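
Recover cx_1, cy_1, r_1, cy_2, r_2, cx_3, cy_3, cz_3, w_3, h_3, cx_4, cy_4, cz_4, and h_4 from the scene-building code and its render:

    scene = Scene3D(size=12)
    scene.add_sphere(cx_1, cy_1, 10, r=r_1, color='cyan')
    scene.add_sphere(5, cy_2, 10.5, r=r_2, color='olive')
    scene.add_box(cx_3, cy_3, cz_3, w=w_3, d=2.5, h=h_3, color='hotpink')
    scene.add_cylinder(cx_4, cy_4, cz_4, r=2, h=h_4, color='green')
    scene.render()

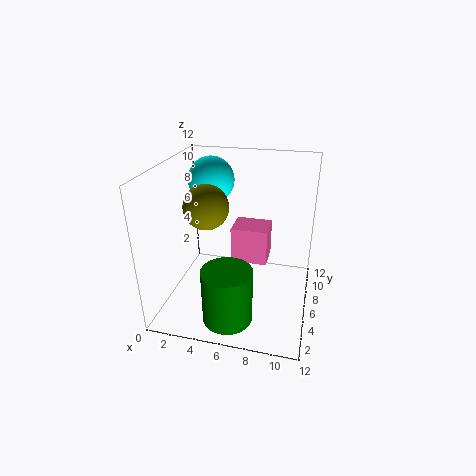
cx_1 = 3, cy_1 = 8.5, r_1 = 2, cy_2 = 1.5, r_2 = 1.5, cx_3 = 5.5, cy_3 = 5.5, cz_3 = 4, w_3 = 3, h_3 = 3, cx_4 = 6, cy_4 = 2.5, cz_4 = 0.5, h_4 = 4.5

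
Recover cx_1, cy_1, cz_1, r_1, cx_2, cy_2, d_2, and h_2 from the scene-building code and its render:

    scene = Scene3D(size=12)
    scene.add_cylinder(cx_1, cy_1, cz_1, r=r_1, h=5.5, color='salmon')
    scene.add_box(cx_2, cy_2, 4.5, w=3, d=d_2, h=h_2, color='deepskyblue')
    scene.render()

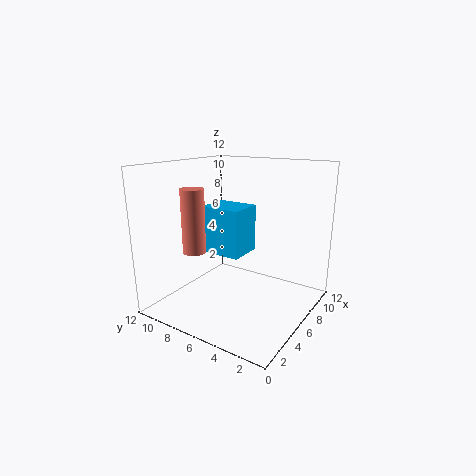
cx_1 = 4.5
cy_1 = 9.5
cz_1 = 4.5
r_1 = 1
cx_2 = 5
cy_2 = 5.5
d_2 = 3.5
h_2 = 4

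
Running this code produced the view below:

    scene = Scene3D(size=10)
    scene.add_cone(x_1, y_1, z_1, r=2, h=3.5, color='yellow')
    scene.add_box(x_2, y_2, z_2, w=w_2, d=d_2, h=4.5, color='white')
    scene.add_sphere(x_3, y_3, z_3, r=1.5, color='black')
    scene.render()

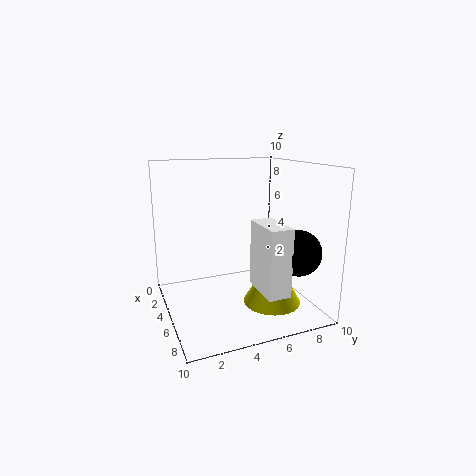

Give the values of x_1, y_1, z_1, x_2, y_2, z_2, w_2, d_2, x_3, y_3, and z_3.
x_1 = 6.5
y_1 = 7
z_1 = 0.5
x_2 = 6
y_2 = 5.5
z_2 = 2
w_2 = 3
d_2 = 1.5
x_3 = 8
y_3 = 8
z_3 = 4.5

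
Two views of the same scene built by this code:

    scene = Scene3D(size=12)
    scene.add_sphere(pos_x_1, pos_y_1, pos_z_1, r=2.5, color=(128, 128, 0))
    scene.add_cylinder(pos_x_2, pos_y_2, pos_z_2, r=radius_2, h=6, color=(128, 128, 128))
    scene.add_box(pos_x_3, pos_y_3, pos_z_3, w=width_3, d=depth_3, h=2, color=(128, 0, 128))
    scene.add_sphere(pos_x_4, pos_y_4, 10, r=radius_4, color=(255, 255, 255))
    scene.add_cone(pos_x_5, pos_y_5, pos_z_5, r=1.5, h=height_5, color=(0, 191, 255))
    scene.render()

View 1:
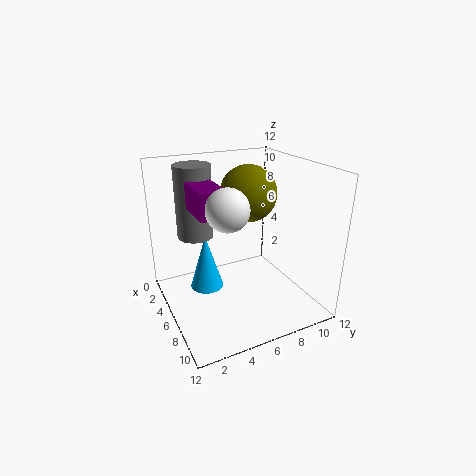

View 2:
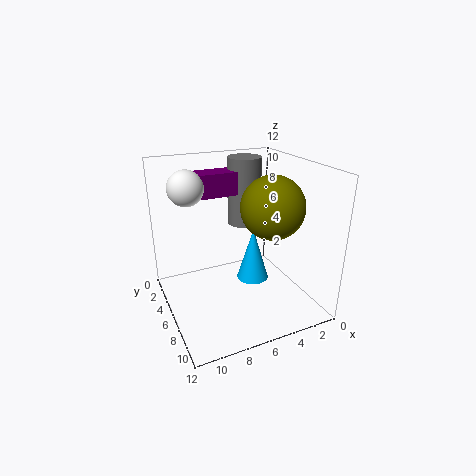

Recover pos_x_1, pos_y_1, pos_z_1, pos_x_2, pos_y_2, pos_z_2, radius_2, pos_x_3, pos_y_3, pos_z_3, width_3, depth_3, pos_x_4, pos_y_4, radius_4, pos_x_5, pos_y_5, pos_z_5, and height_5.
pos_x_1 = 4
pos_y_1 = 8
pos_z_1 = 9
pos_x_2 = 4
pos_y_2 = 3
pos_z_2 = 6
radius_2 = 1.5
pos_x_3 = 4.5
pos_y_3 = 2
pos_z_3 = 9
width_3 = 4
depth_3 = 2
pos_x_4 = 9.5
pos_y_4 = 3.5
radius_4 = 1.5
pos_x_5 = 3.5
pos_y_5 = 4
pos_z_5 = 0.5
height_5 = 5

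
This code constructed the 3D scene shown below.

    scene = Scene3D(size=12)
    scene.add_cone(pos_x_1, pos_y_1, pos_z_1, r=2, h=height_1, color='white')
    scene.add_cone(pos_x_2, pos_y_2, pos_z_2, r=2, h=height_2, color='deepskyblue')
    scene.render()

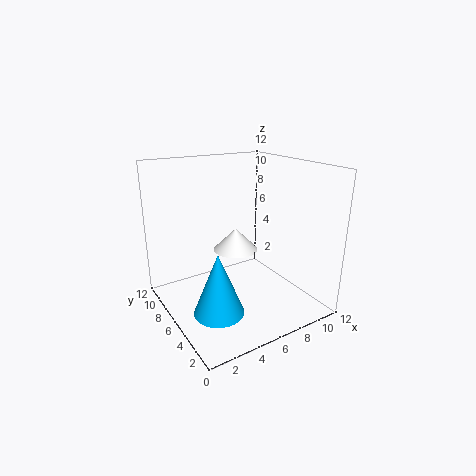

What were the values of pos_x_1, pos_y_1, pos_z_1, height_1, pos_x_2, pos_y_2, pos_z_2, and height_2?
pos_x_1 = 7; pos_y_1 = 8; pos_z_1 = 4; height_1 = 2; pos_x_2 = 3; pos_y_2 = 4; pos_z_2 = 1; height_2 = 5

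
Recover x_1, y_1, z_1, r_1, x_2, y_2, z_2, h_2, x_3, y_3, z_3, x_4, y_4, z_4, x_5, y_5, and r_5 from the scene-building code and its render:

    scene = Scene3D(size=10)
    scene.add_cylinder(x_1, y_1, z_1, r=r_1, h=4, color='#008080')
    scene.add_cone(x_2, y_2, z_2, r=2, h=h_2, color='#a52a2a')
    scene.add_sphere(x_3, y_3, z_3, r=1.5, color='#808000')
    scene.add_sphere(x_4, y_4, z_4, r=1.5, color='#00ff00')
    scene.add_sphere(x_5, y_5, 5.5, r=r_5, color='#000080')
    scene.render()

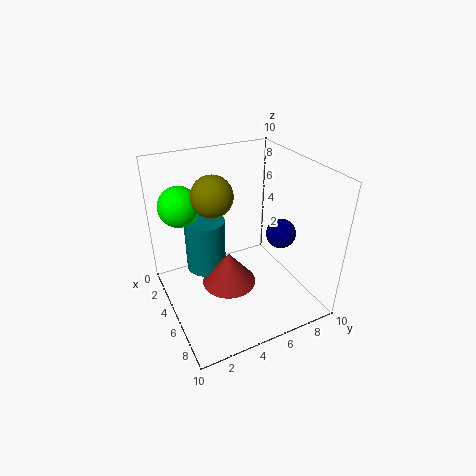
x_1 = 2.5
y_1 = 3.5
z_1 = 1.5
r_1 = 1.5
x_2 = 4.5
y_2 = 4.5
z_2 = 1
h_2 = 2.5
x_3 = 3
y_3 = 4
z_3 = 7.5
x_4 = 1.5
y_4 = 2
z_4 = 6.5
x_5 = 6.5
y_5 = 7.5
r_5 = 1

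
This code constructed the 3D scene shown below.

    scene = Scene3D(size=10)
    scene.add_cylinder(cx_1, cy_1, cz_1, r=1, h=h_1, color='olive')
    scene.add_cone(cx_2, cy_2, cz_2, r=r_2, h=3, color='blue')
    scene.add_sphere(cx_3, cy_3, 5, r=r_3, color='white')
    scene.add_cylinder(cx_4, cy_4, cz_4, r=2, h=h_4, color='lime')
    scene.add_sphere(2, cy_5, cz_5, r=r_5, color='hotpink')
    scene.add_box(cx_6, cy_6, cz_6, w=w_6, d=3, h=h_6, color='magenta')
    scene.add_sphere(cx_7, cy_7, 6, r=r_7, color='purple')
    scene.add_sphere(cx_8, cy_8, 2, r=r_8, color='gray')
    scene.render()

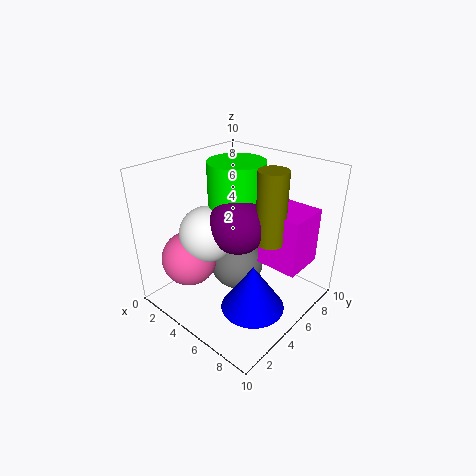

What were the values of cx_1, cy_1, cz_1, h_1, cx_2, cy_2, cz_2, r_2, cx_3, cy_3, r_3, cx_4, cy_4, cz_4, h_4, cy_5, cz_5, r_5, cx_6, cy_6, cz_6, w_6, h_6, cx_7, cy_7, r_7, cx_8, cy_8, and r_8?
cx_1 = 7, cy_1 = 6, cz_1 = 5, h_1 = 5, cx_2 = 8, cy_2 = 3, cz_2 = 2, r_2 = 2, cx_3 = 3, cy_3 = 4, r_3 = 2, cx_4 = 4, cy_4 = 6, cz_4 = 7, h_4 = 3, cy_5 = 3, cz_5 = 3, r_5 = 2, cx_6 = 6, cy_6 = 6, cz_6 = 3, w_6 = 3, h_6 = 4, cx_7 = 5, cy_7 = 5, r_7 = 2, cx_8 = 4, cy_8 = 6, r_8 = 2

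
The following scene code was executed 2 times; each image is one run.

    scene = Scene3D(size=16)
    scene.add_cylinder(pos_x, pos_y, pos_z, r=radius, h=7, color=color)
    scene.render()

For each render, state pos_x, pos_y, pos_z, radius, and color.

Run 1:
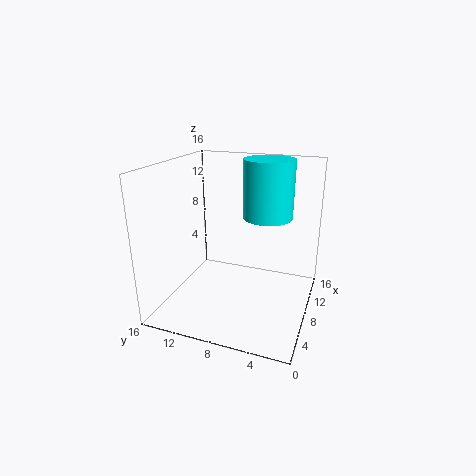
pos_x = 13
pos_y = 6
pos_z = 9
radius = 3
color = 'cyan'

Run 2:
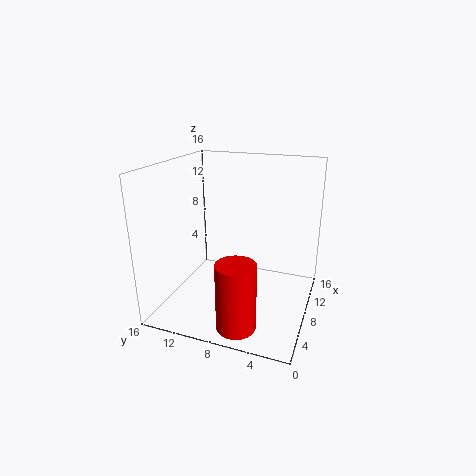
pos_x = 2
pos_y = 6
pos_z = 1
radius = 2
color = 'red'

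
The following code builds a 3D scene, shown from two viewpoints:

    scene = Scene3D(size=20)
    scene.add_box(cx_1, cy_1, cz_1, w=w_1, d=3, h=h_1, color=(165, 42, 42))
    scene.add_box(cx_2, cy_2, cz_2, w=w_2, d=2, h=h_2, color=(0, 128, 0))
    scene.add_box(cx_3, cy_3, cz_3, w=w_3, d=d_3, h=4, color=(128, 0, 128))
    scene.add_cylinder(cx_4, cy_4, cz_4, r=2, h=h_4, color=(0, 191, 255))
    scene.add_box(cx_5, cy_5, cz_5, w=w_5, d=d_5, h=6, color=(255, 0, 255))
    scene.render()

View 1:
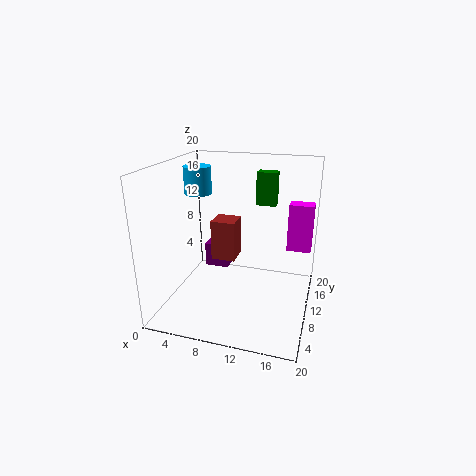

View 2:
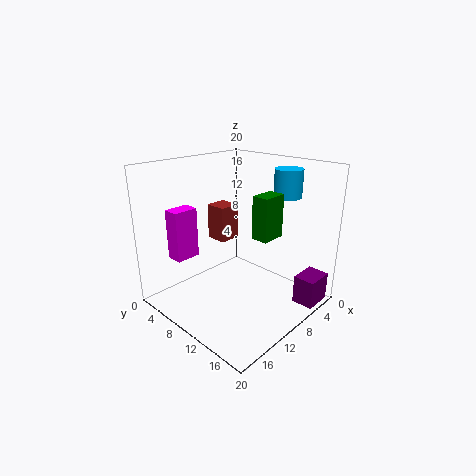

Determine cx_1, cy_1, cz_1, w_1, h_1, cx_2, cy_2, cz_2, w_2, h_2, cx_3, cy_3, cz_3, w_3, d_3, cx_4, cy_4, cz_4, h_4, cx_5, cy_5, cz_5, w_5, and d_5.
cx_1 = 8; cy_1 = 5; cz_1 = 9; w_1 = 3; h_1 = 5; cx_2 = 11; cy_2 = 16; cz_2 = 13; w_2 = 3; h_2 = 5; cx_3 = 2; cy_3 = 17; cz_3 = 1; w_3 = 4; d_3 = 3; cx_4 = 3; cy_4 = 13; cz_4 = 15; h_4 = 4; cx_5 = 17; cy_5 = 8; cz_5 = 10; w_5 = 3; d_5 = 2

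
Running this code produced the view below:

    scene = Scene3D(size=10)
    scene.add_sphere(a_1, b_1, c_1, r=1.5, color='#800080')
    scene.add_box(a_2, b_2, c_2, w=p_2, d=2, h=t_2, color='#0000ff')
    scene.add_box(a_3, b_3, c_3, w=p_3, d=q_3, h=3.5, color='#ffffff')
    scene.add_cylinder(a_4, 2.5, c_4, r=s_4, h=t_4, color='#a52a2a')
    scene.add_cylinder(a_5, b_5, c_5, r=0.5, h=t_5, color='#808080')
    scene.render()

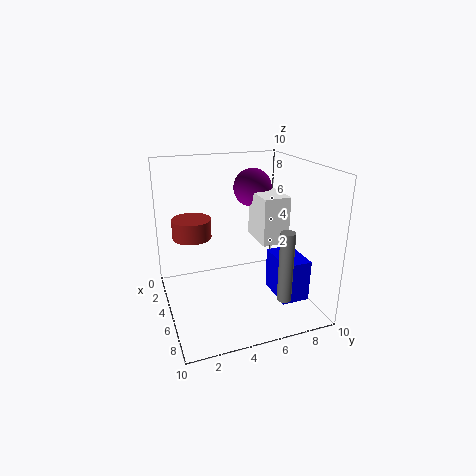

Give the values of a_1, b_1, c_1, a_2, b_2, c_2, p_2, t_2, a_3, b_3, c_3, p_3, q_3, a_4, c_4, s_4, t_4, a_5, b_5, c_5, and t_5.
a_1 = 1.5, b_1 = 7.5, c_1 = 7.5, a_2 = 4.5, b_2 = 7.5, c_2 = 0.5, p_2 = 3, t_2 = 3, a_3 = 2, b_3 = 7, c_3 = 4, p_3 = 3, q_3 = 2, a_4 = 1.5, c_4 = 4, s_4 = 1.5, t_4 = 1.5, a_5 = 7.5, b_5 = 7.5, c_5 = 1, t_5 = 5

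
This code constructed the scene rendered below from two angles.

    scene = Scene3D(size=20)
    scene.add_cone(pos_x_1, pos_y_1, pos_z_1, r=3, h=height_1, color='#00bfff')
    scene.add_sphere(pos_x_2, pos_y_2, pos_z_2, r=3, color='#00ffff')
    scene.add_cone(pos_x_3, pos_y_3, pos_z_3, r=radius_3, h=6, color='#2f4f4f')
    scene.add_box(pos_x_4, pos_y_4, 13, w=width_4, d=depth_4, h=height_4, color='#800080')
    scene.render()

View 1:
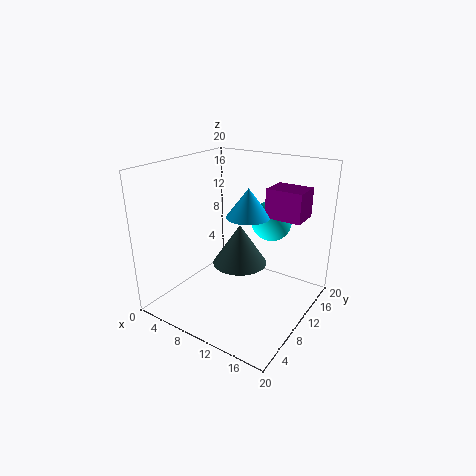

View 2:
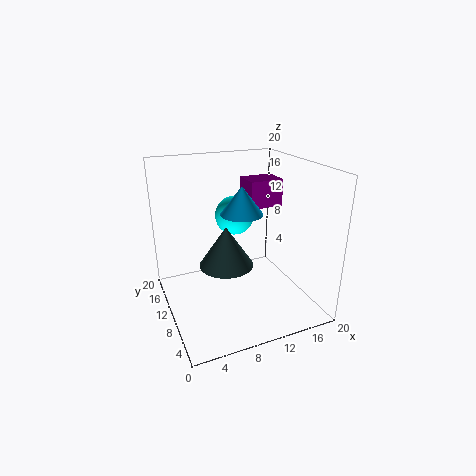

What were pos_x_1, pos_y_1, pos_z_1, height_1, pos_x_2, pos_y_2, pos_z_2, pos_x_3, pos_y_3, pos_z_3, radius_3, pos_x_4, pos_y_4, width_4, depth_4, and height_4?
pos_x_1 = 11, pos_y_1 = 11, pos_z_1 = 13, height_1 = 4, pos_x_2 = 12, pos_y_2 = 16, pos_z_2 = 11, pos_x_3 = 9, pos_y_3 = 12, pos_z_3 = 5, radius_3 = 4, pos_x_4 = 13, pos_y_4 = 12, width_4 = 5, depth_4 = 4, height_4 = 4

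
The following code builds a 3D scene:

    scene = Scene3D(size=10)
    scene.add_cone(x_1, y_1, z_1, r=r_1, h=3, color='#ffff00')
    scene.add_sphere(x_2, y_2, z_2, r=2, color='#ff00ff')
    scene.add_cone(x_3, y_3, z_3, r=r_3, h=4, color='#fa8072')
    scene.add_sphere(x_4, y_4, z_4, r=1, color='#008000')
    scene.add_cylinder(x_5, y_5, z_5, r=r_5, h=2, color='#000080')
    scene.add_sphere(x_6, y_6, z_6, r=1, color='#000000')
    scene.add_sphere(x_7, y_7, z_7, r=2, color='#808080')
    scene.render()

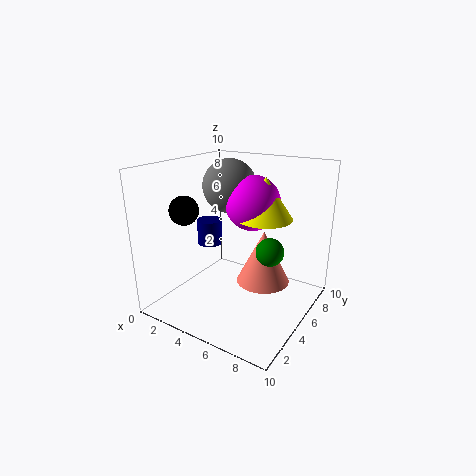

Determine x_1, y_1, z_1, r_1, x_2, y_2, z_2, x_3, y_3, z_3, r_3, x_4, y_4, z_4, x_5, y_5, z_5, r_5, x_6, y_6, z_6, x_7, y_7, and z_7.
x_1 = 6, y_1 = 7, z_1 = 6, r_1 = 2, x_2 = 5, y_2 = 7, z_2 = 7, x_3 = 6, y_3 = 7, z_3 = 1, r_3 = 2, x_4 = 7, y_4 = 6, z_4 = 4, x_5 = 1, y_5 = 7, z_5 = 3, r_5 = 1, x_6 = 2, y_6 = 3, z_6 = 7, x_7 = 3, y_7 = 7, z_7 = 8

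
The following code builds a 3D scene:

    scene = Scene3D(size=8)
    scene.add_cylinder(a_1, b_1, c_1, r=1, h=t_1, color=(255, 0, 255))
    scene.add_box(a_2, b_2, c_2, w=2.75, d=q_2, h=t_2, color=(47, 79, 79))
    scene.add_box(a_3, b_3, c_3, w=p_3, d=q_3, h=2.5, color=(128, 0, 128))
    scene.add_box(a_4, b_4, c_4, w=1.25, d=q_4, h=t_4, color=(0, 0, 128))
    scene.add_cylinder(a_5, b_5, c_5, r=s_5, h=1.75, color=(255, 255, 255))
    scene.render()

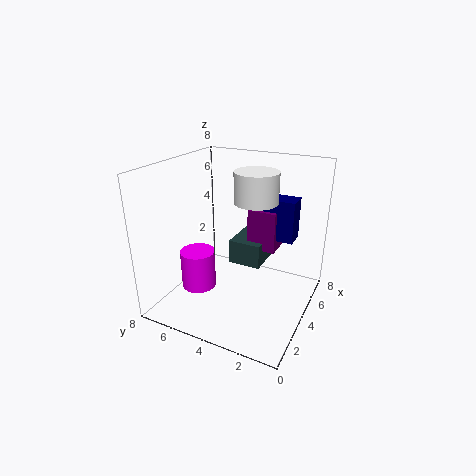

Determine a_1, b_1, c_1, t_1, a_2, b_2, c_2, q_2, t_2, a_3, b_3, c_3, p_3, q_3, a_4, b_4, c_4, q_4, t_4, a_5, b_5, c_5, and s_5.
a_1 = 3.25; b_1 = 6.25; c_1 = 0.75; t_1 = 2.25; a_2 = 5.25; b_2 = 3.25; c_2 = 1.5; q_2 = 2; t_2 = 1.5; a_3 = 5.75; b_3 = 2.5; c_3 = 2.5; p_3 = 1.5; q_3 = 1.75; a_4 = 6; b_4 = 1.5; c_4 = 3.25; q_4 = 2; t_4 = 2.5; a_5 = 5.25; b_5 = 3.5; c_5 = 5.75; s_5 = 1.25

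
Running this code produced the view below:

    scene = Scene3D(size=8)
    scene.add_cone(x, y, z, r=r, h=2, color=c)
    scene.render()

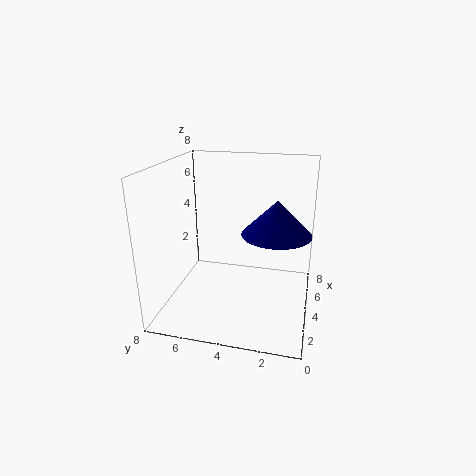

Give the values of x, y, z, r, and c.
x = 5, y = 2, z = 4, r = 2, c = 'navy'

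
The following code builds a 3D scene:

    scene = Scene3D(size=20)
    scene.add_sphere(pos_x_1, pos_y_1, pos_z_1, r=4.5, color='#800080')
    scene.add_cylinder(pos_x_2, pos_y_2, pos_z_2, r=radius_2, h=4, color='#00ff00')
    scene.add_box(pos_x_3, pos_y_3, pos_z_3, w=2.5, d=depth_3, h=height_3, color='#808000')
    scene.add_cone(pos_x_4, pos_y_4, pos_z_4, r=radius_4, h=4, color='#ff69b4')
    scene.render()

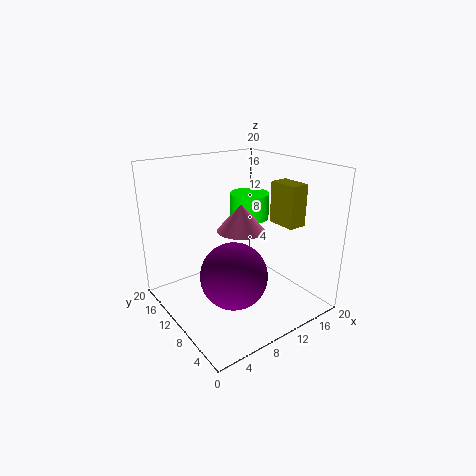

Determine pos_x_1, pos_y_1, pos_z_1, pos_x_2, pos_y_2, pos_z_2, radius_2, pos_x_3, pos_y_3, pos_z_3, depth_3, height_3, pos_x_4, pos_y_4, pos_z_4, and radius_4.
pos_x_1 = 7.5; pos_y_1 = 7.5; pos_z_1 = 6; pos_x_2 = 15.5; pos_y_2 = 14.5; pos_z_2 = 10.5; radius_2 = 3; pos_x_3 = 13.5; pos_y_3 = 3.5; pos_z_3 = 12.5; depth_3 = 4; height_3 = 5.5; pos_x_4 = 12; pos_y_4 = 12; pos_z_4 = 10; radius_4 = 3.5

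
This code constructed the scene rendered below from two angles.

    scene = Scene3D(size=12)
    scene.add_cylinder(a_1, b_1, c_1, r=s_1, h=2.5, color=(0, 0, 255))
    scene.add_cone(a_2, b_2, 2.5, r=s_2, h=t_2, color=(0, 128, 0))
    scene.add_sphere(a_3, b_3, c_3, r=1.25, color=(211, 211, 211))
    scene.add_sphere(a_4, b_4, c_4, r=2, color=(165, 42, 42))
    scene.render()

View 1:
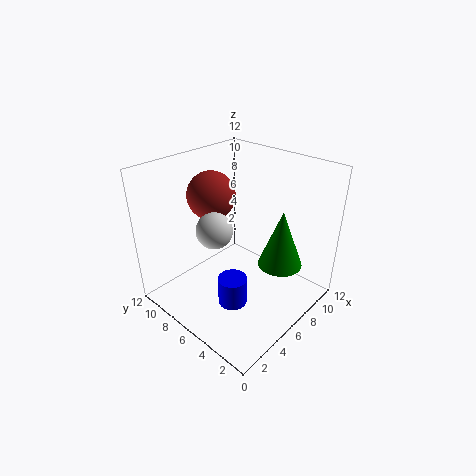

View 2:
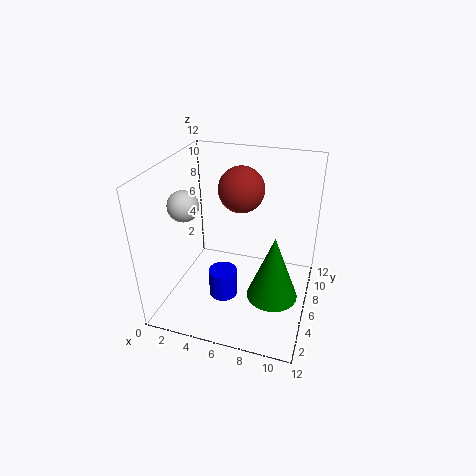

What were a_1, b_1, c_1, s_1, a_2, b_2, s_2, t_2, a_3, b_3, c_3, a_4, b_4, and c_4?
a_1 = 4.75
b_1 = 5.5
c_1 = 0.25
s_1 = 1.25
a_2 = 9.5
b_2 = 4
s_2 = 2
t_2 = 5.25
a_3 = 2
b_3 = 4.5
c_3 = 9
a_4 = 5.5
b_4 = 8.5
c_4 = 9.25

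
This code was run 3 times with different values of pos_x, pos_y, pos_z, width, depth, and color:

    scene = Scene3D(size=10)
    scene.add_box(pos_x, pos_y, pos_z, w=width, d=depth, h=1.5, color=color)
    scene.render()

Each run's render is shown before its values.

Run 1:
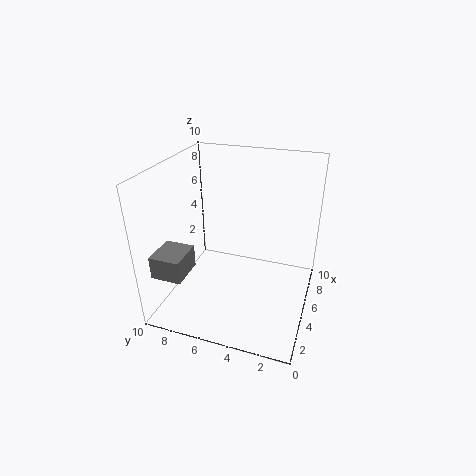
pos_x = 0.5, pos_y = 7.25, pos_z = 3.75, width = 2.25, depth = 2, color = 'gray'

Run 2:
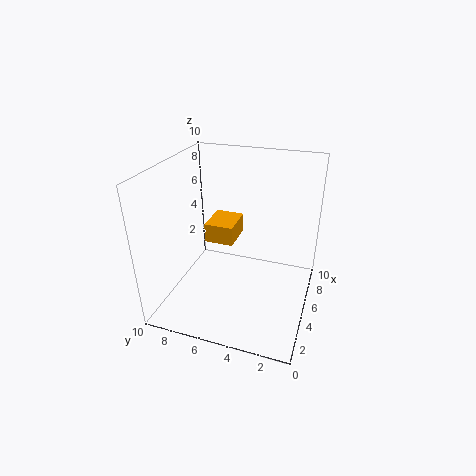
pos_x = 6.5, pos_y = 6, pos_z = 3.25, width = 2.75, depth = 2.25, color = 'orange'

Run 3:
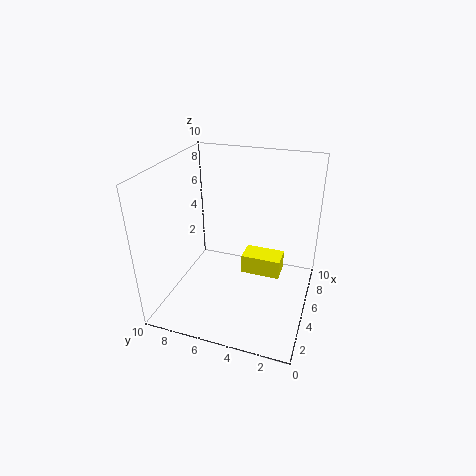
pos_x = 6.5, pos_y = 2.25, pos_z = 1, width = 1.75, depth = 3, color = 'yellow'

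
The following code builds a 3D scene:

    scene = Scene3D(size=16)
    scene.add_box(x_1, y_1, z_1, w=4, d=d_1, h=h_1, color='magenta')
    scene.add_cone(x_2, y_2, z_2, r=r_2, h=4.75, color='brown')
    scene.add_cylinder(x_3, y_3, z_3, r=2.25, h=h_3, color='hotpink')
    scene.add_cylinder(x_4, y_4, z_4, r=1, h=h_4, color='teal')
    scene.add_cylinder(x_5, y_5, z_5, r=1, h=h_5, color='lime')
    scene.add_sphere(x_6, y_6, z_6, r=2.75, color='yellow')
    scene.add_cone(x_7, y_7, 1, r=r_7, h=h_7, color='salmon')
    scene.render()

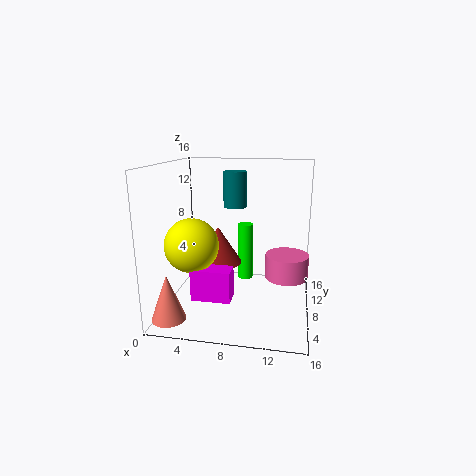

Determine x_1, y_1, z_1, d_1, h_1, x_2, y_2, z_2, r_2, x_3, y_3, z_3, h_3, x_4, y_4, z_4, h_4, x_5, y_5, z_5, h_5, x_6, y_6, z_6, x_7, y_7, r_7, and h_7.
x_1 = 4.25
y_1 = 2.25
z_1 = 3
d_1 = 2
h_1 = 3.25
x_2 = 4.5
y_2 = 12.75
z_2 = 3
r_2 = 3
x_3 = 13.5
y_3 = 6.5
z_3 = 4.5
h_3 = 2.5
x_4 = 9
y_4 = 1.5
z_4 = 13
h_4 = 3
x_5 = 7.75
y_5 = 14.75
z_5 = 0.25
h_5 = 7.5
x_6 = 4
y_6 = 4
z_6 = 8.25
x_7 = 2
y_7 = 1.75
r_7 = 1.75
h_7 = 4.75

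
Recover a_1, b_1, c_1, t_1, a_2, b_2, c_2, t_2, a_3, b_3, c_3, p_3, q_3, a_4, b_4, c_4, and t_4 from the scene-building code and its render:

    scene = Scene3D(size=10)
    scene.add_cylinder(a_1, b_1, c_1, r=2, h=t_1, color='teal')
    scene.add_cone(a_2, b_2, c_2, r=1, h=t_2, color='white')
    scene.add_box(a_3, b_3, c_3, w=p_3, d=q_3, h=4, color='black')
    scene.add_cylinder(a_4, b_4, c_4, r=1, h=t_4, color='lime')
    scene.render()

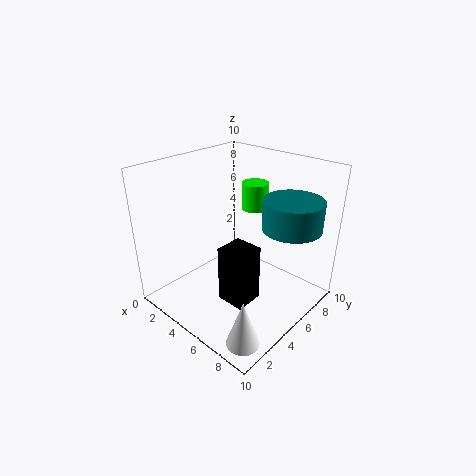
a_1 = 8
b_1 = 7
c_1 = 6
t_1 = 2
a_2 = 9
b_2 = 1
c_2 = 1
t_2 = 3
a_3 = 5
b_3 = 3
c_3 = 1
p_3 = 2
q_3 = 2
a_4 = 4
b_4 = 8
c_4 = 6
t_4 = 2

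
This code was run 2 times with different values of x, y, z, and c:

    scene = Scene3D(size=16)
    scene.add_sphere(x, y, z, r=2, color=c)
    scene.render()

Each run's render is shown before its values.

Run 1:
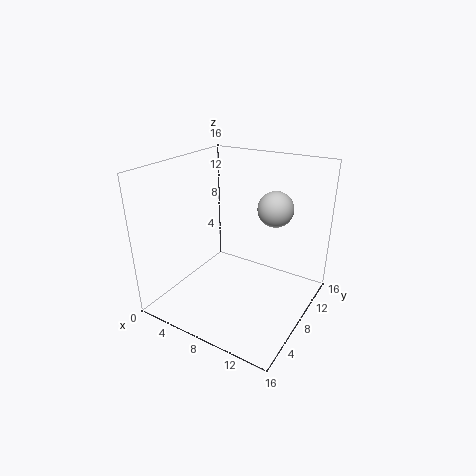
x = 11; y = 11; z = 11; c = 'lightgray'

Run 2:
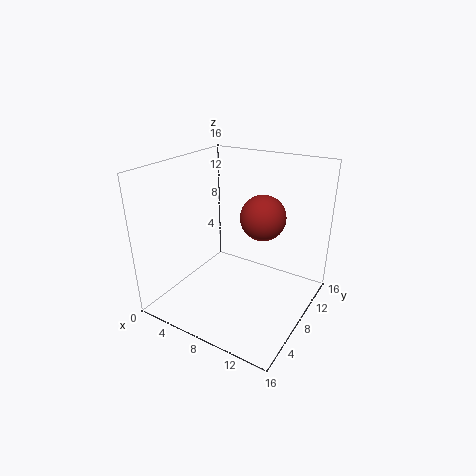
x = 13; y = 4; z = 13; c = 'brown'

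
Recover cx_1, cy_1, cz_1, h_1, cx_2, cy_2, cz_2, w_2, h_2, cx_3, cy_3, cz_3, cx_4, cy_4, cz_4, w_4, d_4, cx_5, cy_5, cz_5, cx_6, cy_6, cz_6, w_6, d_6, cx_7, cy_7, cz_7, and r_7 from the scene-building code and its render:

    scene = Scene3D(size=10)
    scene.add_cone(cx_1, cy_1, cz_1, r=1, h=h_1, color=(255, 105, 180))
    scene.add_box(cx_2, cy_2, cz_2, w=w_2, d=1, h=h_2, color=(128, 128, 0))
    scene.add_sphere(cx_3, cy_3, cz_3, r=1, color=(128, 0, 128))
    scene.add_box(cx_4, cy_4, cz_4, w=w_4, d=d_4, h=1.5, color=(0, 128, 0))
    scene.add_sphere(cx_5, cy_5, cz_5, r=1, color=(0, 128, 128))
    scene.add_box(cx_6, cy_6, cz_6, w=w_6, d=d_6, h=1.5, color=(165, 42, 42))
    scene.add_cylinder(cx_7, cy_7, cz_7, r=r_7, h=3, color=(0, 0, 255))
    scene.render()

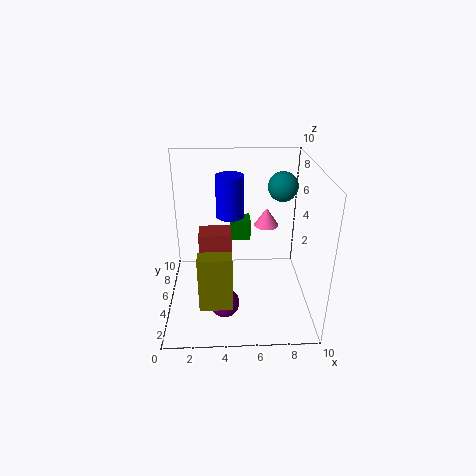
cx_1 = 7.5, cy_1 = 9, cz_1 = 4, h_1 = 1.5, cx_2 = 2.5, cy_2 = 0.5, cz_2 = 2.5, w_2 = 2, h_2 = 3.5, cx_3 = 4, cy_3 = 3, cz_3 = 1, cx_4 = 4.5, cy_4 = 6.5, cz_4 = 4, w_4 = 1.5, d_4 = 1.5, cx_5 = 8, cy_5 = 5.5, cz_5 = 8.5, cx_6 = 2.5, cy_6 = 2.5, cz_6 = 5, w_6 = 2, d_6 = 1.5, cx_7 = 4.5, cy_7 = 6.5, cz_7 = 6, r_7 = 1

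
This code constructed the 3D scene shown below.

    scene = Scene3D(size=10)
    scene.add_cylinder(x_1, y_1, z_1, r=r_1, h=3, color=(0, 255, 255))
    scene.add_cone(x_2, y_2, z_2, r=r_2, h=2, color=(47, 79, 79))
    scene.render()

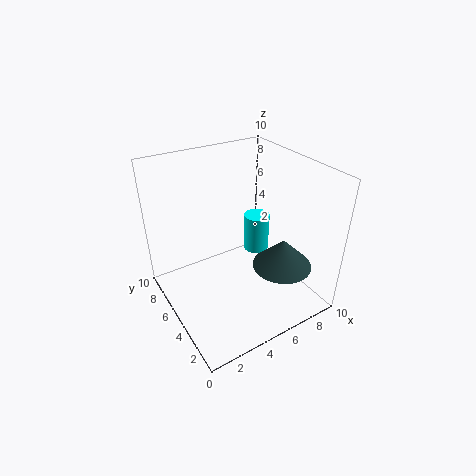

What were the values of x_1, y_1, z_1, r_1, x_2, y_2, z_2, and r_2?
x_1 = 8; y_1 = 7; z_1 = 2; r_1 = 1; x_2 = 7; y_2 = 2.5; z_2 = 3.5; r_2 = 2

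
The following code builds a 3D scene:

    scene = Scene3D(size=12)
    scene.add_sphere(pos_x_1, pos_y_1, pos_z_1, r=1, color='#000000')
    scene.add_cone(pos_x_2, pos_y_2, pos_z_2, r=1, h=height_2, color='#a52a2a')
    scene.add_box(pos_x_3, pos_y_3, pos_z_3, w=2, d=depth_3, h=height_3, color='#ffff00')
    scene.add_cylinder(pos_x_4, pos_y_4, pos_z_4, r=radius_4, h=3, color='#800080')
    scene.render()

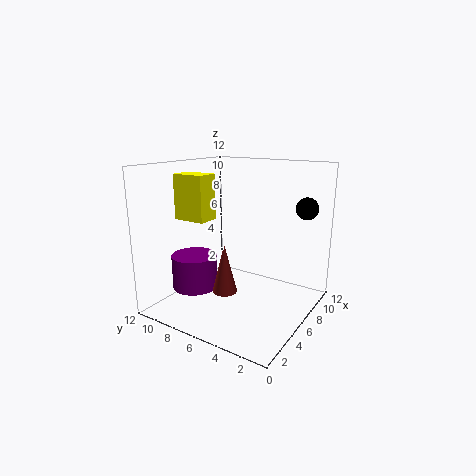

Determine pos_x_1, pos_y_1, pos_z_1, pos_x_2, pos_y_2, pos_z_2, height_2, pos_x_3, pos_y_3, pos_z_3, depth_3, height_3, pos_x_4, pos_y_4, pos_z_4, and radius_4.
pos_x_1 = 11; pos_y_1 = 2; pos_z_1 = 8; pos_x_2 = 4; pos_y_2 = 6; pos_z_2 = 2; height_2 = 4; pos_x_3 = 5; pos_y_3 = 9; pos_z_3 = 7; depth_3 = 3; height_3 = 4; pos_x_4 = 5; pos_y_4 = 10; pos_z_4 = 1; radius_4 = 2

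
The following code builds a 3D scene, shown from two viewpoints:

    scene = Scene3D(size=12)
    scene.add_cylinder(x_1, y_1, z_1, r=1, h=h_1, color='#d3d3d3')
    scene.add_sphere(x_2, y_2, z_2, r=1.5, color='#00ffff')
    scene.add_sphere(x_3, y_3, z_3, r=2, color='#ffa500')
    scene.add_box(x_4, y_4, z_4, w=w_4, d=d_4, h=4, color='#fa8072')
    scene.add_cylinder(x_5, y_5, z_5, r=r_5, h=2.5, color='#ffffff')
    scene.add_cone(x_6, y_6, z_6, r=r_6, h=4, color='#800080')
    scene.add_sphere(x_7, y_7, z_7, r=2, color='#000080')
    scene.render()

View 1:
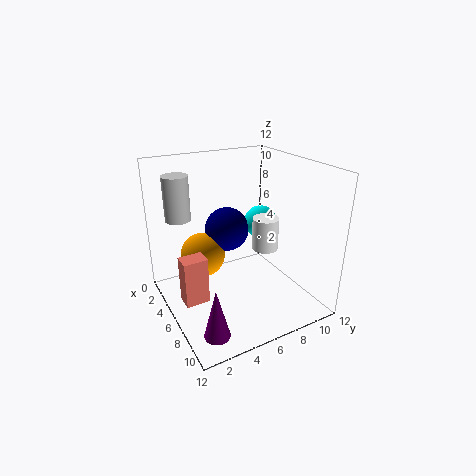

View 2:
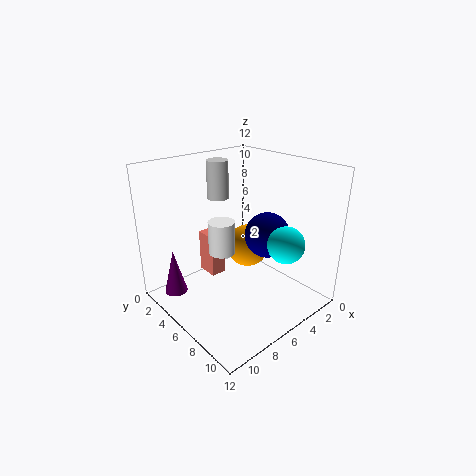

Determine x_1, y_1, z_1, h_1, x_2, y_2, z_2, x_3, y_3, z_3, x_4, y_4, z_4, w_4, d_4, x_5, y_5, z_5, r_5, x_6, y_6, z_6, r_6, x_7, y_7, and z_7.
x_1 = 4.5, y_1 = 1.5, z_1 = 8, h_1 = 3.5, x_2 = 4, y_2 = 9.5, z_2 = 6, x_3 = 3, y_3 = 4, z_3 = 3.5, x_4 = 5, y_4 = 1, z_4 = 1, w_4 = 1.5, d_4 = 2, x_5 = 8.5, y_5 = 7, z_5 = 6, r_5 = 1, x_6 = 10, y_6 = 2, z_6 = 0.5, r_6 = 1, x_7 = 3, y_7 = 6.5, z_7 = 5.5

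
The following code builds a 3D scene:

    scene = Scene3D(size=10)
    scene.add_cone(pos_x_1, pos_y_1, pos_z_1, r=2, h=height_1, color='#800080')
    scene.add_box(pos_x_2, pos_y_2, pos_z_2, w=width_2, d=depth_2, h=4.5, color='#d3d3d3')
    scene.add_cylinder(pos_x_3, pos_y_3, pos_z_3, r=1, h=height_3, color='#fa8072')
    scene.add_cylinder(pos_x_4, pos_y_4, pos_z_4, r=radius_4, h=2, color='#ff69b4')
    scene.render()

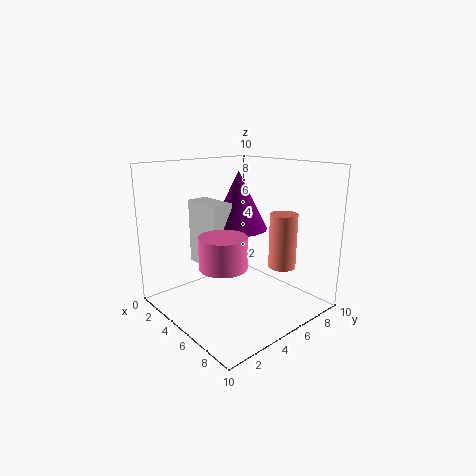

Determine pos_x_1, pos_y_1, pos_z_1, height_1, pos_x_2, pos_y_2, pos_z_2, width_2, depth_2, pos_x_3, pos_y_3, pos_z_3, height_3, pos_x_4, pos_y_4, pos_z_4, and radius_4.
pos_x_1 = 4.5
pos_y_1 = 5.5
pos_z_1 = 5.5
height_1 = 4
pos_x_2 = 2
pos_y_2 = 3
pos_z_2 = 3
width_2 = 3
depth_2 = 1.5
pos_x_3 = 6.5
pos_y_3 = 8
pos_z_3 = 2.5
height_3 = 4
pos_x_4 = 6.5
pos_y_4 = 2.5
pos_z_4 = 4
radius_4 = 1.5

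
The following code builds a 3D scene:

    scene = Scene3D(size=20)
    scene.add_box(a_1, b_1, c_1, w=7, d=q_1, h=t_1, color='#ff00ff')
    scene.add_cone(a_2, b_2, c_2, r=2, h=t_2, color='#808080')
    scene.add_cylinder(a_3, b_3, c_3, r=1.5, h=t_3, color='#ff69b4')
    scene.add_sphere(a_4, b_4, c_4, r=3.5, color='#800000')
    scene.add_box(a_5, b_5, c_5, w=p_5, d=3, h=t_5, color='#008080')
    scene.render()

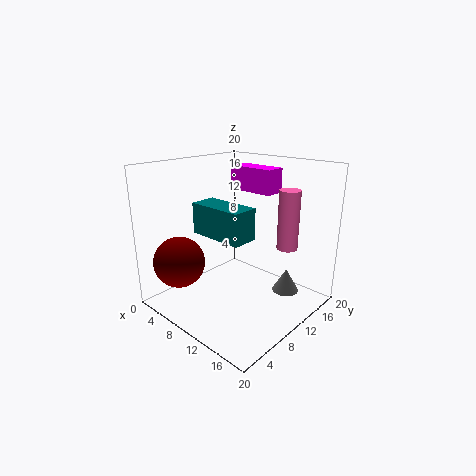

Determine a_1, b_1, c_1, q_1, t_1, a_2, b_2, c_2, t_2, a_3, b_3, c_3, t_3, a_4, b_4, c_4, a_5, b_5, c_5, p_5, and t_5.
a_1 = 5, b_1 = 14, c_1 = 15.5, q_1 = 3, t_1 = 3.5, a_2 = 14, b_2 = 16.5, c_2 = 0.5, t_2 = 3.5, a_3 = 14.5, b_3 = 15.5, c_3 = 8, t_3 = 8.5, a_4 = 5, b_4 = 3.5, c_4 = 7, a_5 = 11, b_5 = 1.5, c_5 = 13.5, p_5 = 6.5, t_5 = 3.5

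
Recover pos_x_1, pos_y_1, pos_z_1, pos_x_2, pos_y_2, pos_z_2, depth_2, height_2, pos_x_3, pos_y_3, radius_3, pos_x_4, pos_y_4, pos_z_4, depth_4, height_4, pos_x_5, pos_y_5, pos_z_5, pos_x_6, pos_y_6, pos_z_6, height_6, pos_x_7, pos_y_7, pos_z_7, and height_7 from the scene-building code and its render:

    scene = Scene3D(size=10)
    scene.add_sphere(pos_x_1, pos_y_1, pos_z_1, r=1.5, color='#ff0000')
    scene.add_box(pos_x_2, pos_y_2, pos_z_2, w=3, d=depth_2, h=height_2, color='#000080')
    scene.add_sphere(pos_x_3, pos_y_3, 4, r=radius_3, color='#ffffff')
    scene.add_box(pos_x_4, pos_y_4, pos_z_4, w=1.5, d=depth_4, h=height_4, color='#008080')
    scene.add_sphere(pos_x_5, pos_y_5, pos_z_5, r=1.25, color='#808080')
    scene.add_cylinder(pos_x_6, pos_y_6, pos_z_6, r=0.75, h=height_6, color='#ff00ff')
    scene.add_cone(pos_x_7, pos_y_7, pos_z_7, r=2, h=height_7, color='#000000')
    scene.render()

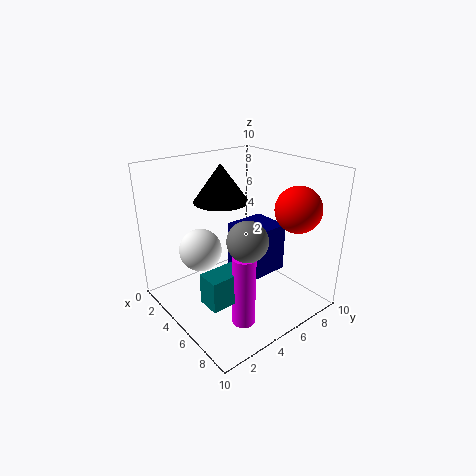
pos_x_1 = 8.25
pos_y_1 = 7.25
pos_z_1 = 7.5
pos_x_2 = 2.5
pos_y_2 = 6
pos_z_2 = 1.25
depth_2 = 3.25
height_2 = 3.75
pos_x_3 = 3.25
pos_y_3 = 3
radius_3 = 1.5
pos_x_4 = 6.25
pos_y_4 = 1
pos_z_4 = 2.25
depth_4 = 2.75
height_4 = 2
pos_x_5 = 7.75
pos_y_5 = 3.5
pos_z_5 = 6.25
pos_x_6 = 7.75
pos_y_6 = 3.25
pos_z_6 = 0.5
height_6 = 4.75
pos_x_7 = 2.75
pos_y_7 = 5.25
pos_z_7 = 7
height_7 = 2.75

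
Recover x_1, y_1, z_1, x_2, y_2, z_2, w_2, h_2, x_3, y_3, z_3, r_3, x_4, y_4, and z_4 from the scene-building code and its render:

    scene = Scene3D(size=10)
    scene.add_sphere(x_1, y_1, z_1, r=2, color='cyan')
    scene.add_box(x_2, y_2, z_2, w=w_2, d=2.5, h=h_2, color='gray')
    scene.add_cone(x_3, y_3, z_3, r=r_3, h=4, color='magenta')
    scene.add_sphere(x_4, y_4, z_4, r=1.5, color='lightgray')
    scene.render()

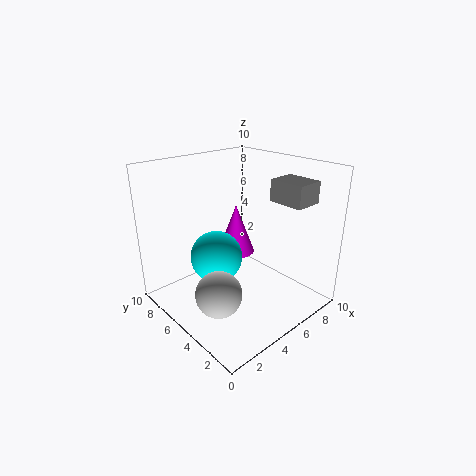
x_1 = 5
y_1 = 7.5
z_1 = 2.5
x_2 = 7
y_2 = 1.5
z_2 = 7.5
w_2 = 2
h_2 = 1.5
x_3 = 7.5
y_3 = 8
z_3 = 2
r_3 = 1.5
x_4 = 2
y_4 = 3.5
z_4 = 2.5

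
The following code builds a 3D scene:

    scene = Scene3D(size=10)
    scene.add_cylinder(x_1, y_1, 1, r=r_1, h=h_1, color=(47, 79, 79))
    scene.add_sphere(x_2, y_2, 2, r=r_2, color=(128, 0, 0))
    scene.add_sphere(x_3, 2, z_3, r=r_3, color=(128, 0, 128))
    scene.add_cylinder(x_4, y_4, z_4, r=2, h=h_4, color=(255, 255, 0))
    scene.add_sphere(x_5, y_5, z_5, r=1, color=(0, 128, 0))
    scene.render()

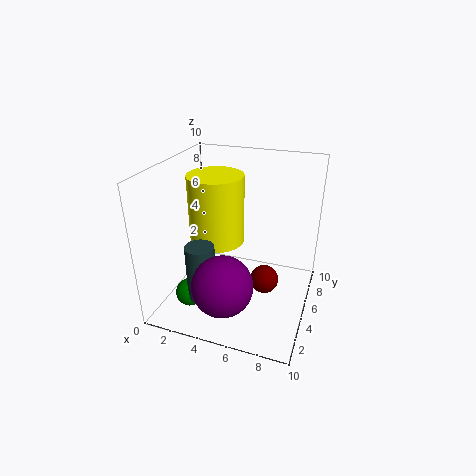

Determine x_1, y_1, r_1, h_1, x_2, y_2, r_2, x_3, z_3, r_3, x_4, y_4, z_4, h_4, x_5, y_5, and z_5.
x_1 = 3; y_1 = 3; r_1 = 1; h_1 = 4; x_2 = 7; y_2 = 5; r_2 = 1; x_3 = 5; z_3 = 3; r_3 = 2; x_4 = 3; y_4 = 6; z_4 = 4; h_4 = 5; x_5 = 2; y_5 = 3; z_5 = 1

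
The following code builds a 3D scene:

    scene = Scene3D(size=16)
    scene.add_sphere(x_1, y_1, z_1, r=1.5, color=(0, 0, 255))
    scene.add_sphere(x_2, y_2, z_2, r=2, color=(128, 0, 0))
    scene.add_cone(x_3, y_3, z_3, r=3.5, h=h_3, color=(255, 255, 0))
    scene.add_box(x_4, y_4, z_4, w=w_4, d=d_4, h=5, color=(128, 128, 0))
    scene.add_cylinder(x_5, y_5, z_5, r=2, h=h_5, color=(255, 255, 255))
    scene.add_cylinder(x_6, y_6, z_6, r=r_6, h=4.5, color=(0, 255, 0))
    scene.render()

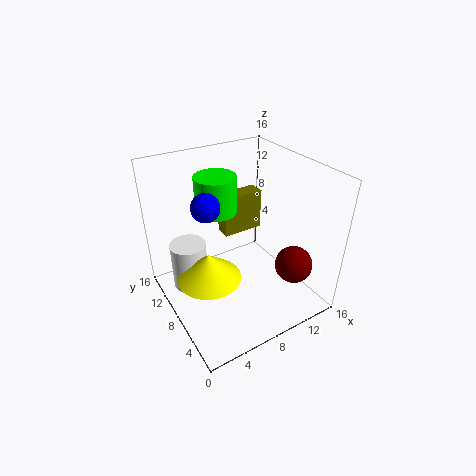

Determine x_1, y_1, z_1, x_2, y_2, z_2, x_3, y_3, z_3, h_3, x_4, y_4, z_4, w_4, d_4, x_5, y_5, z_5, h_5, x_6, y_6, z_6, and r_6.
x_1 = 4.5
y_1 = 8.5
z_1 = 12.5
x_2 = 12
y_2 = 3
z_2 = 6
x_3 = 4
y_3 = 7.5
z_3 = 4.5
h_3 = 3
x_4 = 8.5
y_4 = 11.5
z_4 = 6
w_4 = 5
d_4 = 2
x_5 = 3
y_5 = 10.5
z_5 = 2
h_5 = 5.5
x_6 = 8
y_6 = 13
z_6 = 9
r_6 = 2.5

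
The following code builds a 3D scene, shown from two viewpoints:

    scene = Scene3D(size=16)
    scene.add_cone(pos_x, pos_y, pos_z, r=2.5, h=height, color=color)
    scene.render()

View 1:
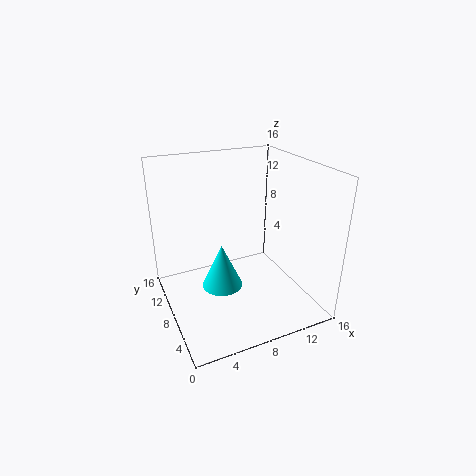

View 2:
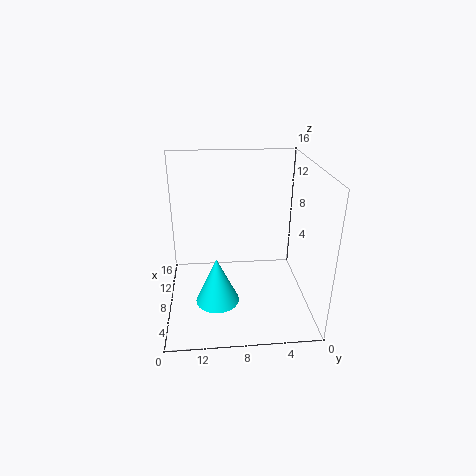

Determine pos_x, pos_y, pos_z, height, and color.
pos_x = 7, pos_y = 10.5, pos_z = 0.5, height = 5.5, color = 'cyan'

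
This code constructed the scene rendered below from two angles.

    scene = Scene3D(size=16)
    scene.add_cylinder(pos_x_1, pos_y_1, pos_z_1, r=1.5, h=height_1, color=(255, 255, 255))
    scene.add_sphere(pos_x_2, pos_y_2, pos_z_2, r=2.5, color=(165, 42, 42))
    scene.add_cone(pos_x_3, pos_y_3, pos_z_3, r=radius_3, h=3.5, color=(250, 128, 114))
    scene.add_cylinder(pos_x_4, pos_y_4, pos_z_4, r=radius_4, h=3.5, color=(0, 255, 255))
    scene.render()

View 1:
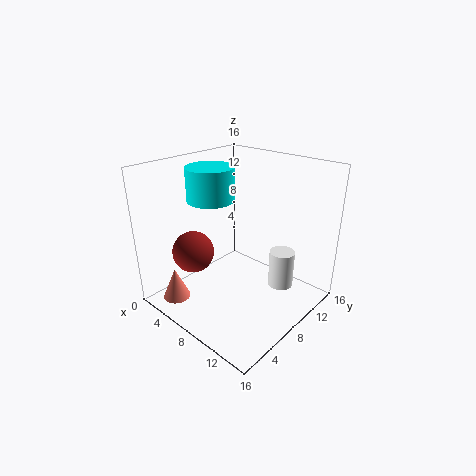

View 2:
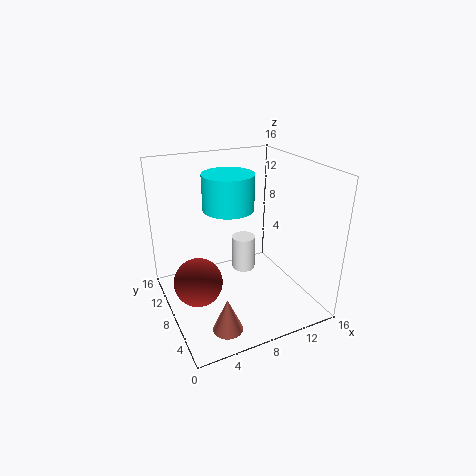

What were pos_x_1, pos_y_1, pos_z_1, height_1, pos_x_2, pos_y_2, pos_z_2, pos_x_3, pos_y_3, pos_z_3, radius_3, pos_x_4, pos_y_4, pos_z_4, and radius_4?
pos_x_1 = 11
pos_y_1 = 12.5
pos_z_1 = 1
height_1 = 4.5
pos_x_2 = 2.5
pos_y_2 = 6
pos_z_2 = 5
pos_x_3 = 4
pos_y_3 = 2
pos_z_3 = 1.5
radius_3 = 1.5
pos_x_4 = 6
pos_y_4 = 6
pos_z_4 = 12.5
radius_4 = 2.5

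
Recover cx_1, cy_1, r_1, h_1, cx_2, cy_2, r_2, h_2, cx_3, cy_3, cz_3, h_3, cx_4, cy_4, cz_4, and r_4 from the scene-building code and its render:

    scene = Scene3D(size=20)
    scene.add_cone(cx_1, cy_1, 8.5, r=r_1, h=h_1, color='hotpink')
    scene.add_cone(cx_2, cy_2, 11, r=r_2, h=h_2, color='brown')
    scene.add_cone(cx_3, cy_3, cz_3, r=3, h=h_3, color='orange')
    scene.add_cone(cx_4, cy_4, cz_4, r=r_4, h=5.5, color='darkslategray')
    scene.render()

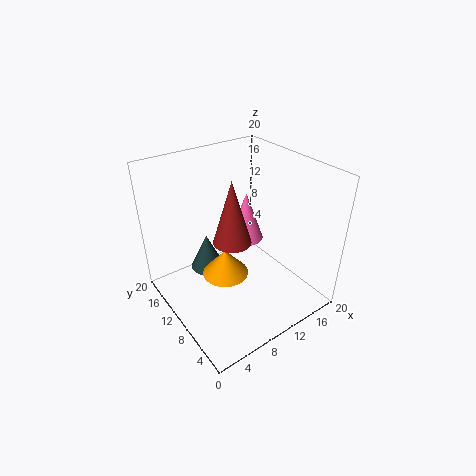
cx_1 = 12.5
cy_1 = 11.5
r_1 = 2.5
h_1 = 7
cx_2 = 8
cy_2 = 8.5
r_2 = 2.5
h_2 = 8.5
cx_3 = 6.5
cy_3 = 8
cz_3 = 7
h_3 = 3.5
cx_4 = 7.5
cy_4 = 14.5
cz_4 = 3.5
r_4 = 2.5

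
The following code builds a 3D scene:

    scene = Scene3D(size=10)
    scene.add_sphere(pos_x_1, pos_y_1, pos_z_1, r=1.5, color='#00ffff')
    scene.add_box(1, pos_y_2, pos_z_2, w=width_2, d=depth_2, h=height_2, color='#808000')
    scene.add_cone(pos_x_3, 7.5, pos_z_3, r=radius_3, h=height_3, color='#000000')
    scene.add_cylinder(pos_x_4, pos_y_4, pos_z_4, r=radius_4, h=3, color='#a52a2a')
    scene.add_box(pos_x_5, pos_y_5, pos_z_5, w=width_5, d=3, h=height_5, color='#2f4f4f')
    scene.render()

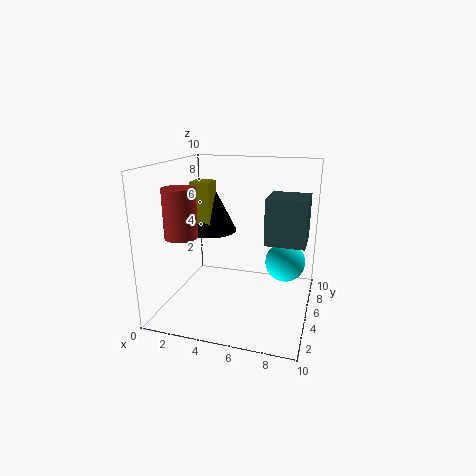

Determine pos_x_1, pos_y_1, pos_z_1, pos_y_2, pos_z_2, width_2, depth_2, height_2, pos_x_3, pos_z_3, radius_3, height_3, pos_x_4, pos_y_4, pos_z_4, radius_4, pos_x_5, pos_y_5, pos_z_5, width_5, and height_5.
pos_x_1 = 8, pos_y_1 = 7.5, pos_z_1 = 2.5, pos_y_2 = 6, pos_z_2 = 4.5, width_2 = 1.5, depth_2 = 1.5, height_2 = 4, pos_x_3 = 2, pos_z_3 = 4.5, radius_3 = 2, height_3 = 4, pos_x_4 = 2.5, pos_y_4 = 1.5, pos_z_4 = 6, radius_4 = 1, pos_x_5 = 6.5, pos_y_5 = 6.5, pos_z_5 = 4, width_5 = 3, height_5 = 3.5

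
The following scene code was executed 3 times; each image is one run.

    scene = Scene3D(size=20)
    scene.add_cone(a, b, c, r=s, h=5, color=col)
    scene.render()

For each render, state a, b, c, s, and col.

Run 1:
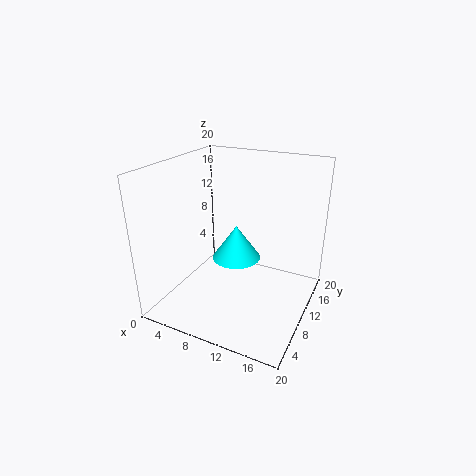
a = 9; b = 11.5; c = 6; s = 3.5; col = 'cyan'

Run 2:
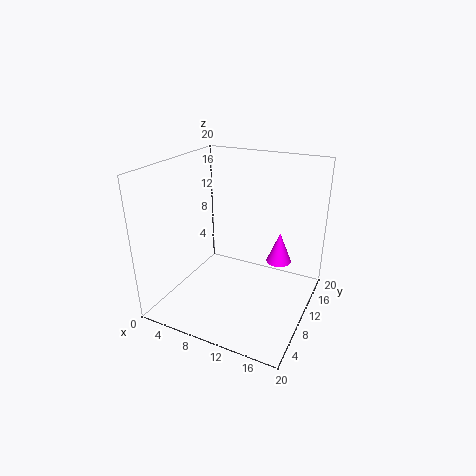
a = 13.5; b = 18; c = 3; s = 2; col = 'magenta'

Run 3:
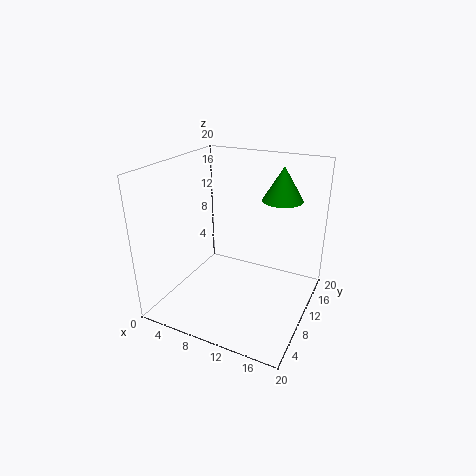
a = 14; b = 16.5; c = 14; s = 3; col = 'green'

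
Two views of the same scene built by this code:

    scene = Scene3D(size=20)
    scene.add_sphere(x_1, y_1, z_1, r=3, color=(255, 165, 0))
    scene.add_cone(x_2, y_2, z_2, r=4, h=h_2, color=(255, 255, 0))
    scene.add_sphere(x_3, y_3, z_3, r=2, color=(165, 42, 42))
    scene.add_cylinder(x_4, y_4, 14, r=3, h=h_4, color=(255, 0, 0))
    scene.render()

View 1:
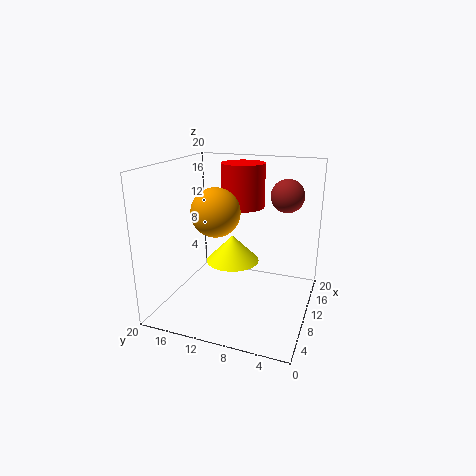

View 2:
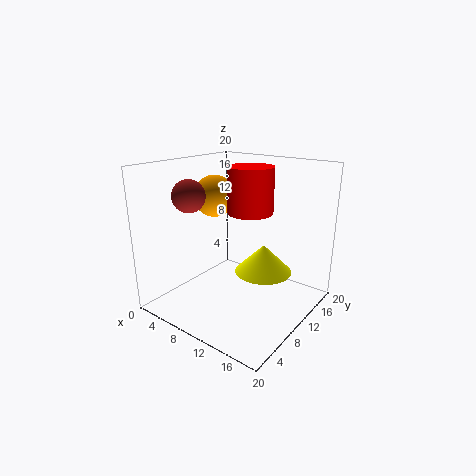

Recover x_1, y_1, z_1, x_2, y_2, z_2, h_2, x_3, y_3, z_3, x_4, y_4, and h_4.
x_1 = 5
y_1 = 11
z_1 = 15
x_2 = 13
y_2 = 12
z_2 = 5
h_2 = 4
x_3 = 8
y_3 = 3
z_3 = 17
x_4 = 12
y_4 = 10
h_4 = 6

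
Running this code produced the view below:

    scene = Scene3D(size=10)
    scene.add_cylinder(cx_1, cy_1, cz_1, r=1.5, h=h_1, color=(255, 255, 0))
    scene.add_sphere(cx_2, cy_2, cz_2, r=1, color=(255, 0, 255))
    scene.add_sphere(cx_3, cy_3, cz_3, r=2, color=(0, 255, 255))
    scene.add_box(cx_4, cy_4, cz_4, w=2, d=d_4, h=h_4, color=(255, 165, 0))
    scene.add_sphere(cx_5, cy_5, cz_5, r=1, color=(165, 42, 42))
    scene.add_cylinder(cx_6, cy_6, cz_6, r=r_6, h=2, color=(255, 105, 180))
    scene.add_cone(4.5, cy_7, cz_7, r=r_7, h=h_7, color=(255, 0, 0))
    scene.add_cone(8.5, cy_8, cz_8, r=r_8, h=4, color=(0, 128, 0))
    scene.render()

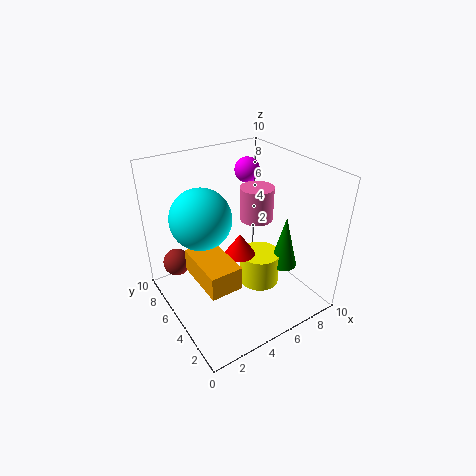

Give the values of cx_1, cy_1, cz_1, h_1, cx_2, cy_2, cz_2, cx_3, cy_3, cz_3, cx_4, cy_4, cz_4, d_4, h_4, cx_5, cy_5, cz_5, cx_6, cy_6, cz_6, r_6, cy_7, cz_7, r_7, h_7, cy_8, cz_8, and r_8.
cx_1 = 7, cy_1 = 5, cz_1 = 0.5, h_1 = 2.5, cx_2 = 8.5, cy_2 = 9, cz_2 = 8, cx_3 = 2.5, cy_3 = 5.5, cz_3 = 7, cx_4 = 1, cy_4 = 1.5, cz_4 = 4, d_4 = 3.5, h_4 = 1.5, cx_5 = 1.5, cy_5 = 8, cz_5 = 2.5, cx_6 = 5, cy_6 = 3, cz_6 = 7.5, r_6 = 1, cy_7 = 4, cz_7 = 4.5, r_7 = 1, h_7 = 1.5, cy_8 = 4, cz_8 = 2, r_8 = 1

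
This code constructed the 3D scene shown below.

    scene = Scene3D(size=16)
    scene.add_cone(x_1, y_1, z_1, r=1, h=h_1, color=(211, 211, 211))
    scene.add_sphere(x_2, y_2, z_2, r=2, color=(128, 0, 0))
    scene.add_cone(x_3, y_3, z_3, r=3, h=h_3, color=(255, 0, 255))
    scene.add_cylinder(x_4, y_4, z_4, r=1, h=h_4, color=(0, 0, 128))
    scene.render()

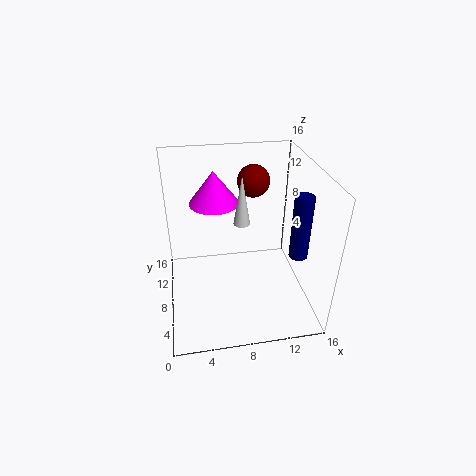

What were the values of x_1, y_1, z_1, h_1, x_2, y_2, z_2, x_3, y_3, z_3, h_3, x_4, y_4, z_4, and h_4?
x_1 = 9
y_1 = 11
z_1 = 8
h_1 = 6
x_2 = 11
y_2 = 14
z_2 = 12
x_3 = 6
y_3 = 13
z_3 = 10
h_3 = 4
x_4 = 14
y_4 = 5
z_4 = 7
h_4 = 7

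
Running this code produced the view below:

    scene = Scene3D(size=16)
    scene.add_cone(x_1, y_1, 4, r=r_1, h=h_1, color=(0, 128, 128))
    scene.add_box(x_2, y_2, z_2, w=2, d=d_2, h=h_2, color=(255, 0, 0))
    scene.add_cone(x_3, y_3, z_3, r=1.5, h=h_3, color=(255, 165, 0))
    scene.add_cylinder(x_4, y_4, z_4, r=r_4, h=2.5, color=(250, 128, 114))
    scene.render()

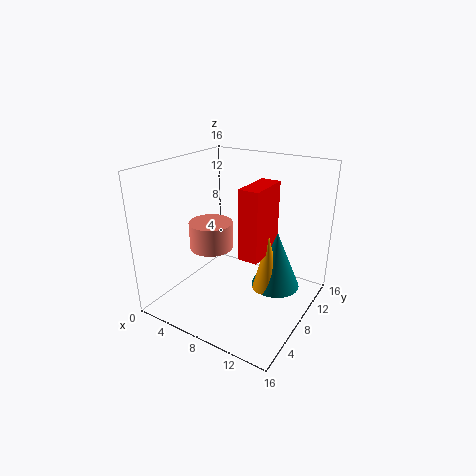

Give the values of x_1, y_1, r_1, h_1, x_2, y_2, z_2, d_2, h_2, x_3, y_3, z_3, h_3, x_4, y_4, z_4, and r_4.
x_1 = 13
y_1 = 7.5
r_1 = 2.5
h_1 = 6
x_2 = 10.5
y_2 = 4
z_2 = 8
d_2 = 4.5
h_2 = 7
x_3 = 12.5
y_3 = 6.5
z_3 = 4
h_3 = 6
x_4 = 8.5
y_4 = 2.5
z_4 = 9.5
r_4 = 2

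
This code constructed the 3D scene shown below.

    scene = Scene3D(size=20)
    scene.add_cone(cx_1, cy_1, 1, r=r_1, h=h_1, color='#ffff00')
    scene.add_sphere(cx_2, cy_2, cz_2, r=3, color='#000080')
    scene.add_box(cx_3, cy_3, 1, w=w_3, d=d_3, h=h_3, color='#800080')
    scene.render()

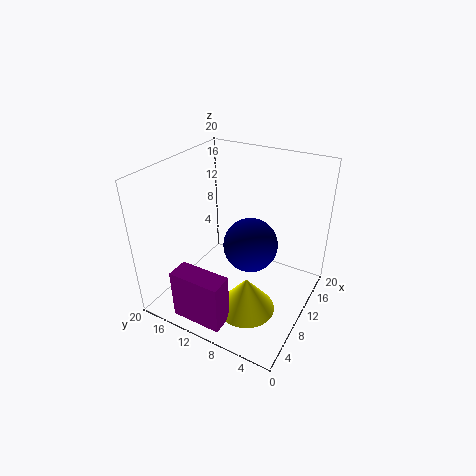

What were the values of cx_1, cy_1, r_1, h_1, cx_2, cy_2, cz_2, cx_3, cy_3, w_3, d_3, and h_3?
cx_1 = 7, cy_1 = 7, r_1 = 4, h_1 = 5, cx_2 = 4, cy_2 = 5, cz_2 = 14, cx_3 = 1, cy_3 = 8, w_3 = 3, d_3 = 7, h_3 = 7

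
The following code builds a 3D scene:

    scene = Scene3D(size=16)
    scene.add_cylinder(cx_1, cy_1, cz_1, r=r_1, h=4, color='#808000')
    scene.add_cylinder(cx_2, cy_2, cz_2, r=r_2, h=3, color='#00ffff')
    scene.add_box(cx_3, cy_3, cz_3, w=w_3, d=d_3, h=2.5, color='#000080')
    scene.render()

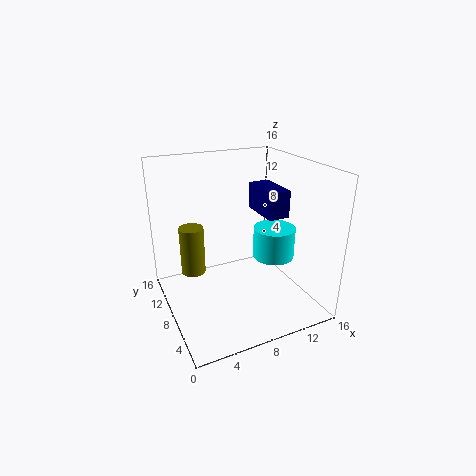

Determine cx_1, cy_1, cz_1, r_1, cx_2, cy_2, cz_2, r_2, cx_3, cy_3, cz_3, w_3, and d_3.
cx_1 = 1, cy_1 = 2, cz_1 = 9, r_1 = 1, cx_2 = 9.5, cy_2 = 3, cz_2 = 8, r_2 = 2, cx_3 = 8, cy_3 = 1.5, cz_3 = 12.5, w_3 = 2, d_3 = 4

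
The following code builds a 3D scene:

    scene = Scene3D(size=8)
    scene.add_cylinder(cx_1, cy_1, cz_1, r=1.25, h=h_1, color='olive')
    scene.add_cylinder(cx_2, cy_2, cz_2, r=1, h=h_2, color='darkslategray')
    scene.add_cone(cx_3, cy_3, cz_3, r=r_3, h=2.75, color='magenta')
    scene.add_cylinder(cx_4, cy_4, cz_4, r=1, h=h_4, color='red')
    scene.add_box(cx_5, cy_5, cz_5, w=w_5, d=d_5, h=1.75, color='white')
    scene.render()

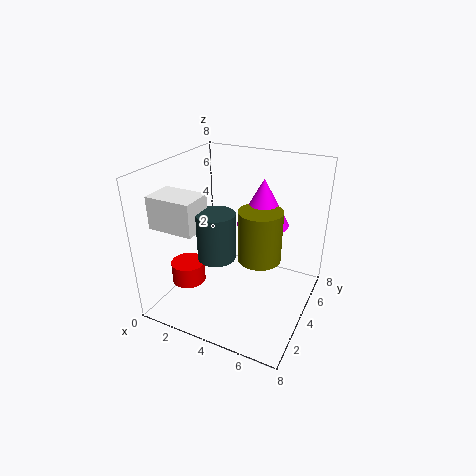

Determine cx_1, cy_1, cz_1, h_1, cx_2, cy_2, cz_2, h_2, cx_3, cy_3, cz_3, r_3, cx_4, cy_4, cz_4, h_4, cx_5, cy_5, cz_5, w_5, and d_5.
cx_1 = 5; cy_1 = 4.75; cz_1 = 2.5; h_1 = 3; cx_2 = 3.5; cy_2 = 2.5; cz_2 = 3.5; h_2 = 2.5; cx_3 = 4.75; cy_3 = 5.75; cz_3 = 4.25; r_3 = 1.5; cx_4 = 1; cy_4 = 3.25; cz_4 = 0.75; h_4 = 1.25; cx_5 = 0.25; cy_5 = 1.25; cz_5 = 5; w_5 = 2.5; d_5 = 1.75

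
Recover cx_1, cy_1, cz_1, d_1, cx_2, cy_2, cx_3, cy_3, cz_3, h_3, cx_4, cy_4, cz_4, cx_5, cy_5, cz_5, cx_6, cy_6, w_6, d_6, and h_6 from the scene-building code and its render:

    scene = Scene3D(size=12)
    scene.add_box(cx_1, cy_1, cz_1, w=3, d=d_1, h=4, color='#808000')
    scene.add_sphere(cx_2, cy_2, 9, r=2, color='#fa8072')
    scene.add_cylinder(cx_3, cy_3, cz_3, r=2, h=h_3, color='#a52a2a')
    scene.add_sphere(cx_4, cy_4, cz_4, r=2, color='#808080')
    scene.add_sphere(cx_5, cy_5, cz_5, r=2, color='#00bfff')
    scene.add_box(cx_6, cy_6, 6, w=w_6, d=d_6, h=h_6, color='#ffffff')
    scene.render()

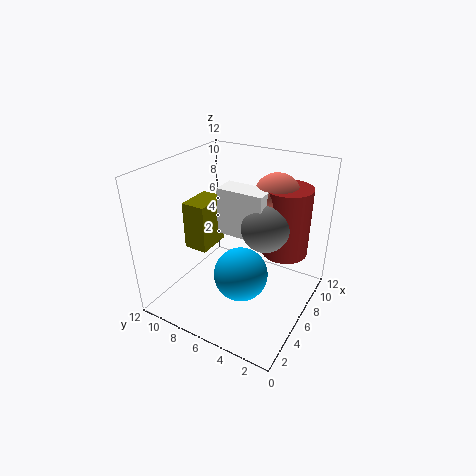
cx_1 = 4
cy_1 = 8
cz_1 = 5
d_1 = 2
cx_2 = 9
cy_2 = 4
cx_3 = 9
cy_3 = 3
cz_3 = 4
h_3 = 6
cx_4 = 7
cy_4 = 4
cz_4 = 7
cx_5 = 3
cy_5 = 4
cz_5 = 5
cx_6 = 6
cy_6 = 4
w_6 = 2
d_6 = 4
h_6 = 4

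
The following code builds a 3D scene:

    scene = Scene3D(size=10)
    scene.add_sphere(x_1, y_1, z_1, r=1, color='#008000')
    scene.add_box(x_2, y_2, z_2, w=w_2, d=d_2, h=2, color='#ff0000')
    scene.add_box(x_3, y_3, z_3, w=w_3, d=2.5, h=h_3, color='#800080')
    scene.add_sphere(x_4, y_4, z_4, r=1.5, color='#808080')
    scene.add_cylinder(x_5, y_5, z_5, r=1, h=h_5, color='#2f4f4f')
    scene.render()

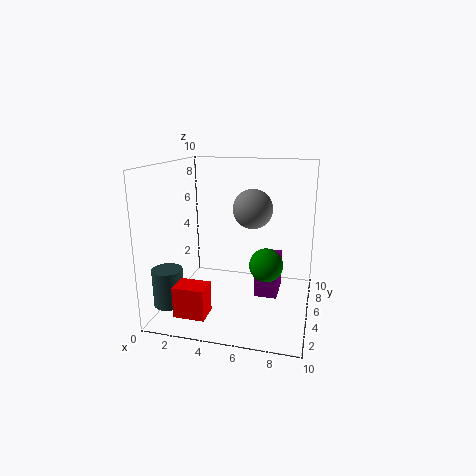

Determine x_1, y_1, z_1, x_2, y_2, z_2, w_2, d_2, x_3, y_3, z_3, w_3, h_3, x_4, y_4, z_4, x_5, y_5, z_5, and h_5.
x_1 = 7.5; y_1 = 2; z_1 = 4.5; x_2 = 2; y_2 = 0.5; z_2 = 1; w_2 = 2; d_2 = 1.5; x_3 = 6.5; y_3 = 3.5; z_3 = 1.5; w_3 = 1.5; h_3 = 2.5; x_4 = 5.5; y_4 = 7.5; z_4 = 6.5; x_5 = 1; y_5 = 2; z_5 = 1; h_5 = 2.5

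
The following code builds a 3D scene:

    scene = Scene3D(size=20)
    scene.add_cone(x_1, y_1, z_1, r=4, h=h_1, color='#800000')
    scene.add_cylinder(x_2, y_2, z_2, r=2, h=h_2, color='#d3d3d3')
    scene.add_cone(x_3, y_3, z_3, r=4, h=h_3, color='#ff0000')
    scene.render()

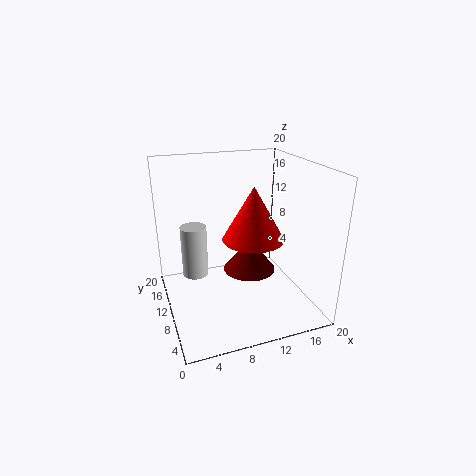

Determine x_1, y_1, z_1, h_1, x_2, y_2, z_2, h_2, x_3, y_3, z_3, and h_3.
x_1 = 13; y_1 = 13; z_1 = 3; h_1 = 5; x_2 = 5; y_2 = 16; z_2 = 2; h_2 = 8; x_3 = 11; y_3 = 7; z_3 = 11; h_3 = 7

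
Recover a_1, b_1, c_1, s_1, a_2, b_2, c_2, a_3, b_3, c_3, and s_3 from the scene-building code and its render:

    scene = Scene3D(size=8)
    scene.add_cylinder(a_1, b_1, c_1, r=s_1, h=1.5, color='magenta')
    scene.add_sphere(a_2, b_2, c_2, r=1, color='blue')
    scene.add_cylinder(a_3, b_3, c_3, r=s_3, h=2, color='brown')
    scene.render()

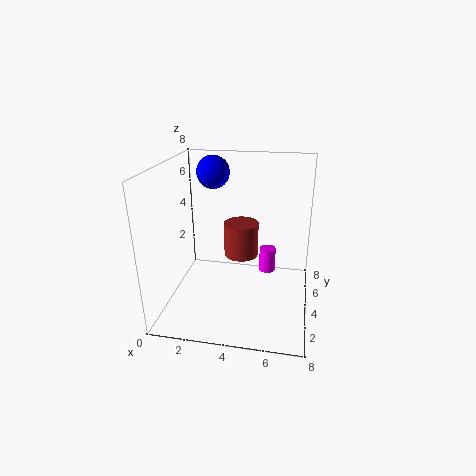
a_1 = 5.5
b_1 = 6
c_1 = 1
s_1 = 0.5
a_2 = 2
b_2 = 6.5
c_2 = 7
a_3 = 4
b_3 = 5
c_3 = 2.5
s_3 = 1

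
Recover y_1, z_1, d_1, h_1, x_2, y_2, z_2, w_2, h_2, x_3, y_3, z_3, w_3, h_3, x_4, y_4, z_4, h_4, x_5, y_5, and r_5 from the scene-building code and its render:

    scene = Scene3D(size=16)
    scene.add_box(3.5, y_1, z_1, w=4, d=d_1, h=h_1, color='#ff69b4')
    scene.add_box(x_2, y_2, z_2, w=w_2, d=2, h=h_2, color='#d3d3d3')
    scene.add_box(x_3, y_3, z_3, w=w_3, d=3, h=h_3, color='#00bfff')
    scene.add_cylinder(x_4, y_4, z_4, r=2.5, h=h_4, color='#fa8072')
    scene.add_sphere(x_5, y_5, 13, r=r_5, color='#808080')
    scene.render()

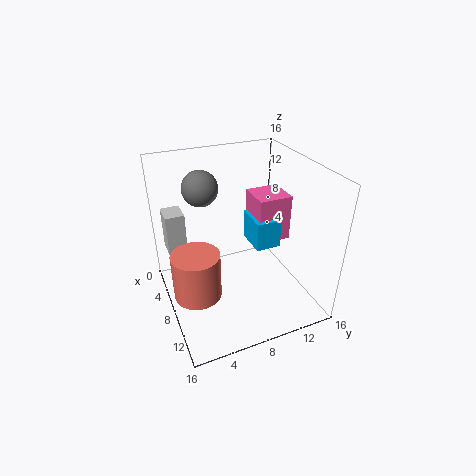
y_1 = 11
z_1 = 6
d_1 = 4
h_1 = 5.5
x_2 = 4.5
y_2 = 0.5
z_2 = 7
w_2 = 2.5
h_2 = 4.5
x_3 = 4
y_3 = 10.5
z_3 = 5.5
w_3 = 4
h_3 = 3.5
x_4 = 10
y_4 = 2.5
z_4 = 3.5
h_4 = 5
x_5 = 4.5
y_5 = 5
r_5 = 2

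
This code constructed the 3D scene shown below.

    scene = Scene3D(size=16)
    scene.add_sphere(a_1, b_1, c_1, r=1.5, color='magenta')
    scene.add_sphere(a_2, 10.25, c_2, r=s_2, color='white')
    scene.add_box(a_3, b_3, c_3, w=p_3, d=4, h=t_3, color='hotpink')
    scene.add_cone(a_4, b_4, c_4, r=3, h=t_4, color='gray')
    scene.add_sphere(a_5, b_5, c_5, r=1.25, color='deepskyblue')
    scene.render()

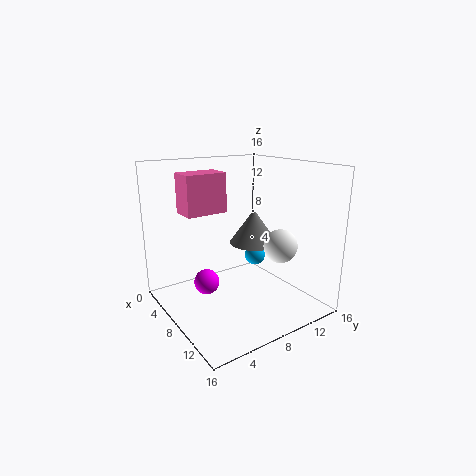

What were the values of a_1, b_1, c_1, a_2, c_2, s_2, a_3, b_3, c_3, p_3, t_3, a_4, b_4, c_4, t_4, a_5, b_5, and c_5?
a_1 = 5, b_1 = 5.5, c_1 = 2, a_2 = 12.5, c_2 = 8, s_2 = 1.75, a_3 = 8, b_3 = 1, c_3 = 12, p_3 = 2.5, t_3 = 3.75, a_4 = 5.25, b_4 = 12.25, c_4 = 5.75, t_4 = 4.25, a_5 = 6.25, b_5 = 11.75, c_5 = 4.5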